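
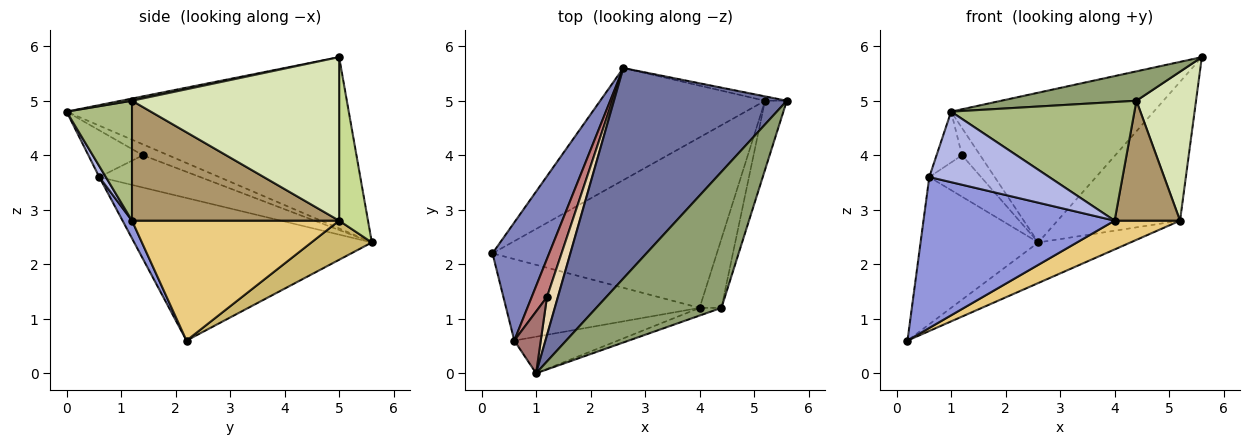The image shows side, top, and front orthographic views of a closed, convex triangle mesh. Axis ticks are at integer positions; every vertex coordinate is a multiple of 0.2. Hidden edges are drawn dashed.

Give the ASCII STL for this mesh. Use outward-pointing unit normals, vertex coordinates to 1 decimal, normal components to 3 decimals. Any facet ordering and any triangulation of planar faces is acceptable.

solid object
 facet normal -0.628 0.451 0.634
  outer loop
   vertex 2.6 5.6 2.4
   vertex 1.0 0.0 4.8
   vertex 5.6 5.0 5.8
  endloop
 endfacet
 facet normal -0.844 0.418 0.336
  outer loop
   vertex 0.6 0.6 3.6
   vertex 2.6 5.6 2.4
   vertex 0.2 2.2 0.6
  endloop
 endfacet
 facet normal 0.043 -0.879 -0.475
  outer loop
   vertex 0.6 0.6 3.6
   vertex 0.2 2.2 0.6
   vertex 4.0 1.2 2.8
  endloop
 endfacet
 facet normal 0.048 -0.887 -0.460
  outer loop
   vertex 0.6 0.6 3.6
   vertex 4.0 1.2 2.8
   vertex 1.0 0.0 4.8
  endloop
 endfacet
 facet normal 0.017 -0.211 0.977
  outer loop
   vertex 4.4 1.2 5.0
   vertex 5.6 5.0 5.8
   vertex 1.0 0.0 4.8
  endloop
 endfacet
 facet normal 0.335 -0.940 -0.061
  outer loop
   vertex 4.4 1.2 5.0
   vertex 1.0 0.0 4.8
   vertex 4.0 1.2 2.8
  endloop
 endfacet
 facet normal 0.229 0.973 -0.031
  outer loop
   vertex 5.2 5.0 2.8
   vertex 2.6 5.6 2.4
   vertex 5.6 5.0 5.8
  endloop
 endfacet
 facet normal 0.953 -0.274 -0.127
  outer loop
   vertex 5.2 5.0 2.8
   vertex 5.6 5.0 5.8
   vertex 4.4 1.2 5.0
  endloop
 endfacet
 facet normal 0.940 -0.297 -0.171
  outer loop
   vertex 5.2 5.0 2.8
   vertex 4.4 1.2 5.0
   vertex 4.0 1.2 2.8
  endloop
 endfacet
 facet normal 0.218 0.332 -0.918
  outer loop
   vertex 5.2 5.0 2.8
   vertex 0.2 2.2 0.6
   vertex 2.6 5.6 2.4
  endloop
 endfacet
 facet normal 0.466 -0.147 -0.872
  outer loop
   vertex 5.2 5.0 2.8
   vertex 4.0 1.2 2.8
   vertex 0.2 2.2 0.6
  endloop
 endfacet
 facet normal -0.631 0.451 0.631
  outer loop
   vertex 1.2 1.4 4.0
   vertex 1.0 0.0 4.8
   vertex 2.6 5.6 2.4
  endloop
 endfacet
 facet normal -0.806 0.376 0.457
  outer loop
   vertex 1.2 1.4 4.0
   vertex 0.6 0.6 3.6
   vertex 1.0 0.0 4.8
  endloop
 endfacet
 facet normal -0.820 0.421 0.388
  outer loop
   vertex 1.2 1.4 4.0
   vertex 2.6 5.6 2.4
   vertex 0.6 0.6 3.6
  endloop
 endfacet
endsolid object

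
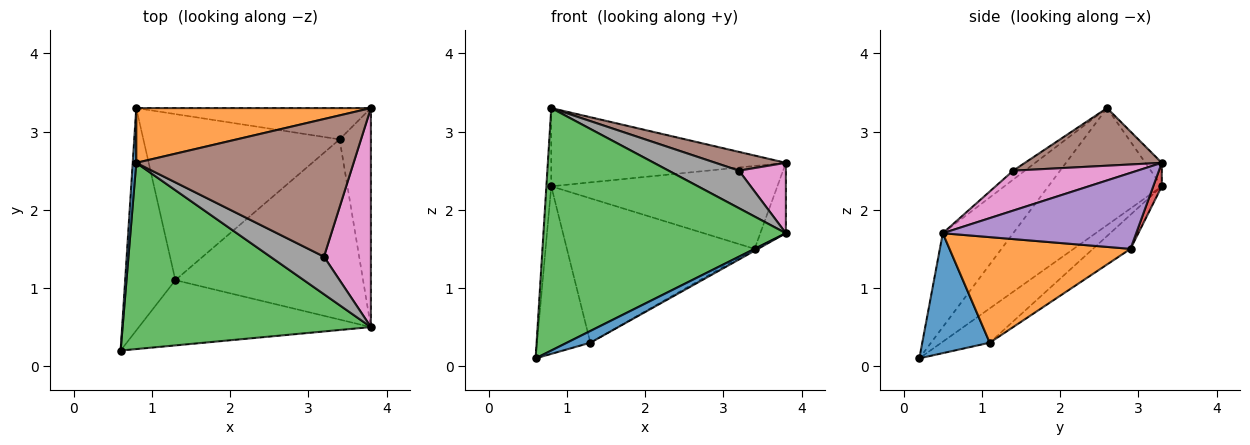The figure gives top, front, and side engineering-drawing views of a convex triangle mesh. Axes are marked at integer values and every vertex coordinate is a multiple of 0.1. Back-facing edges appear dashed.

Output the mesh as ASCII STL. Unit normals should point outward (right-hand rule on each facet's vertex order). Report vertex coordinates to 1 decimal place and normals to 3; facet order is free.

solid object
 facet normal -0.999 0.043 0.030
  outer loop
   vertex 0.8 2.6 3.3
   vertex 0.8 3.3 2.3
   vertex 0.6 0.2 0.1
  endloop
 endfacet
 facet normal -0.057 0.818 0.573
  outer loop
   vertex 0.8 2.6 3.3
   vertex 3.8 3.3 2.6
   vertex 0.8 3.3 2.3
  endloop
 endfacet
 facet normal -0.224 -0.773 0.594
  outer loop
   vertex 3.8 0.5 1.7
   vertex 0.8 2.6 3.3
   vertex 0.6 0.2 0.1
  endloop
 endfacet
 facet normal 0.035 0.935 -0.353
  outer loop
   vertex 3.4 2.9 1.5
   vertex 0.8 3.3 2.3
   vertex 3.8 3.3 2.6
  endloop
 endfacet
 facet normal 0.918 0.121 -0.378
  outer loop
   vertex 3.4 2.9 1.5
   vertex 3.8 3.3 2.6
   vertex 3.8 0.5 1.7
  endloop
 endfacet
 facet normal 0.254 -0.131 0.958
  outer loop
   vertex 3.2 1.4 2.5
   vertex 3.8 3.3 2.6
   vertex 0.8 2.6 3.3
  endloop
 endfacet
 facet normal 0.630 -0.238 0.740
  outer loop
   vertex 3.2 1.4 2.5
   vertex 3.8 0.5 1.7
   vertex 3.8 3.3 2.6
  endloop
 endfacet
 facet normal -0.117 -0.702 0.702
  outer loop
   vertex 3.2 1.4 2.5
   vertex 0.8 2.6 3.3
   vertex 3.8 0.5 1.7
  endloop
 endfacet
 facet normal -0.479 0.528 -0.701
  outer loop
   vertex 1.3 1.1 0.3
   vertex 0.6 0.2 0.1
   vertex 0.8 3.3 2.3
  endloop
 endfacet
 facet normal -0.130 0.651 -0.748
  outer loop
   vertex 1.3 1.1 0.3
   vertex 0.8 3.3 2.3
   vertex 3.4 2.9 1.5
  endloop
 endfacet
 facet normal 0.453 -0.158 -0.877
  outer loop
   vertex 1.3 1.1 0.3
   vertex 3.8 0.5 1.7
   vertex 0.6 0.2 0.1
  endloop
 endfacet
 facet normal 0.490 0.009 -0.872
  outer loop
   vertex 1.3 1.1 0.3
   vertex 3.4 2.9 1.5
   vertex 3.8 0.5 1.7
  endloop
 endfacet
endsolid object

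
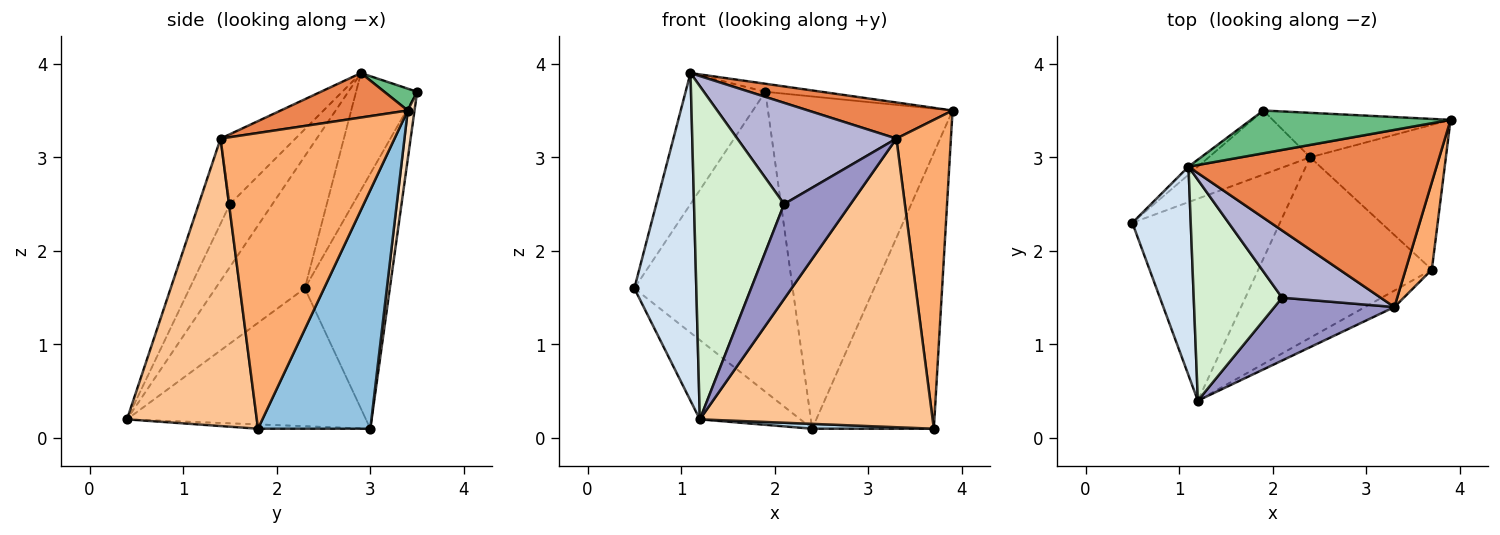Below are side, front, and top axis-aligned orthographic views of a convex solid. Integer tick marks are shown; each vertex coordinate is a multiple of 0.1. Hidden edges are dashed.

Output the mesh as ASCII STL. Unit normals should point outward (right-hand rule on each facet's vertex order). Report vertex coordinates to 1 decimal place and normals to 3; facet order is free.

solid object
 facet normal -0.656 0.276 -0.702
  outer loop
   vertex 2.4 3.0 0.1
   vertex 1.2 0.4 0.2
   vertex 0.5 2.3 1.6
  endloop
 endfacet
 facet normal 0.633 0.686 -0.360
  outer loop
   vertex 3.7 1.8 0.1
   vertex 2.4 3.0 0.1
   vertex 3.9 3.4 3.5
  endloop
 endfacet
 facet normal -0.025 -0.027 -0.999
  outer loop
   vertex 3.7 1.8 0.1
   vertex 1.2 0.4 0.2
   vertex 2.4 3.0 0.1
  endloop
 endfacet
 facet normal -0.772 -0.536 0.341
  outer loop
   vertex 1.1 2.9 3.9
   vertex 0.5 2.3 1.6
   vertex 1.2 0.4 0.2
  endloop
 endfacet
 facet normal 0.173 -0.197 0.965
  outer loop
   vertex 3.3 1.4 3.2
   vertex 3.9 3.4 3.5
   vertex 1.1 2.9 3.9
  endloop
 endfacet
 facet normal 0.951 -0.298 0.084
  outer loop
   vertex 3.3 1.4 3.2
   vertex 3.7 1.8 0.1
   vertex 3.9 3.4 3.5
  endloop
 endfacet
 facet normal 0.486 -0.872 -0.050
  outer loop
   vertex 3.3 1.4 3.2
   vertex 1.2 0.4 0.2
   vertex 3.7 1.8 0.1
  endloop
 endfacet
 facet normal 0.036 0.991 -0.133
  outer loop
   vertex 1.9 3.5 3.7
   vertex 3.9 3.4 3.5
   vertex 2.4 3.0 0.1
  endloop
 endfacet
 facet normal 0.107 0.183 0.977
  outer loop
   vertex 1.9 3.5 3.7
   vertex 1.1 2.9 3.9
   vertex 3.9 3.4 3.5
  endloop
 endfacet
 facet normal -0.465 0.866 -0.185
  outer loop
   vertex 1.9 3.5 3.7
   vertex 2.4 3.0 0.1
   vertex 0.5 2.3 1.6
  endloop
 endfacet
 facet normal -0.607 0.793 -0.049
  outer loop
   vertex 1.9 3.5 3.7
   vertex 0.5 2.3 1.6
   vertex 1.1 2.9 3.9
  endloop
 endfacet
 facet normal -0.366 -0.776 0.514
  outer loop
   vertex 2.1 1.5 2.5
   vertex 1.1 2.9 3.9
   vertex 1.2 0.4 0.2
  endloop
 endfacet
 facet normal -0.365 -0.776 0.514
  outer loop
   vertex 2.1 1.5 2.5
   vertex 1.2 0.4 0.2
   vertex 3.3 1.4 3.2
  endloop
 endfacet
 facet normal -0.365 -0.776 0.515
  outer loop
   vertex 2.1 1.5 2.5
   vertex 3.3 1.4 3.2
   vertex 1.1 2.9 3.9
  endloop
 endfacet
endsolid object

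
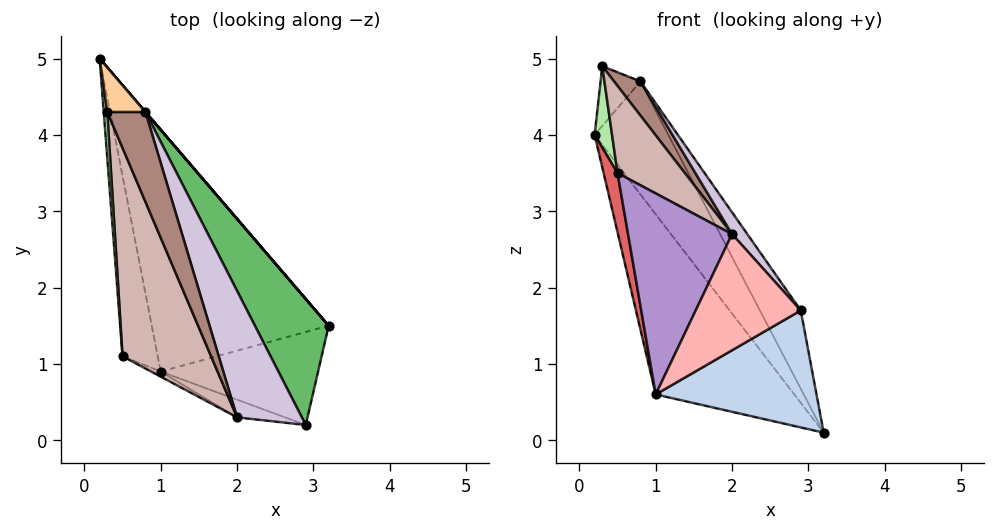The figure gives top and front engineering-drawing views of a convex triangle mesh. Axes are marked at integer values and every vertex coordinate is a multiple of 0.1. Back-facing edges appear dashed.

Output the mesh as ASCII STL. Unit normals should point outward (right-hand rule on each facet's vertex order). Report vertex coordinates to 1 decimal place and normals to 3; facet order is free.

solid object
 facet normal -0.326 0.565 -0.758
  outer loop
   vertex 1.0 0.9 0.6
   vertex 0.2 5.0 4.0
   vertex 3.2 1.5 0.1
  endloop
 endfacet
 facet normal 0.072 -0.781 -0.621
  outer loop
   vertex 1.0 0.9 0.6
   vertex 3.2 1.5 0.1
   vertex 2.9 0.2 1.7
  endloop
 endfacet
 facet normal 0.759 0.651 0.000
  outer loop
   vertex 0.8 4.3 4.7
   vertex 3.2 1.5 0.1
   vertex 0.2 5.0 4.0
  endloop
 endfacet
 facet normal 0.232 0.780 0.581
  outer loop
   vertex 0.8 4.3 4.7
   vertex 0.2 5.0 4.0
   vertex 0.3 4.3 4.9
  endloop
 endfacet
 facet normal 0.913 0.215 0.346
  outer loop
   vertex 0.8 4.3 4.7
   vertex 2.9 0.2 1.7
   vertex 3.2 1.5 0.1
  endloop
 endfacet
 facet normal -0.996 -0.083 0.046
  outer loop
   vertex 0.5 1.1 3.5
   vertex 0.3 4.3 4.9
   vertex 0.2 5.0 4.0
  endloop
 endfacet
 facet normal -0.985 -0.054 -0.166
  outer loop
   vertex 0.5 1.1 3.5
   vertex 0.2 5.0 4.0
   vertex 1.0 0.9 0.6
  endloop
 endfacet
 facet normal -0.267 -0.953 -0.145
  outer loop
   vertex 2.0 0.3 2.7
   vertex 1.0 0.9 0.6
   vertex 2.9 0.2 1.7
  endloop
 endfacet
 facet normal -0.480 -0.877 -0.022
  outer loop
   vertex 2.0 0.3 2.7
   vertex 0.5 1.1 3.5
   vertex 1.0 0.9 0.6
  endloop
 endfacet
 facet normal 0.733 -0.116 0.671
  outer loop
   vertex 2.0 0.3 2.7
   vertex 2.9 0.2 1.7
   vertex 0.8 4.3 4.7
  endloop
 endfacet
 facet normal 0.350 -0.333 0.876
  outer loop
   vertex 2.0 0.3 2.7
   vertex 0.8 4.3 4.7
   vertex 0.3 4.3 4.9
  endloop
 endfacet
 facet normal 0.275 -0.371 0.887
  outer loop
   vertex 2.0 0.3 2.7
   vertex 0.3 4.3 4.9
   vertex 0.5 1.1 3.5
  endloop
 endfacet
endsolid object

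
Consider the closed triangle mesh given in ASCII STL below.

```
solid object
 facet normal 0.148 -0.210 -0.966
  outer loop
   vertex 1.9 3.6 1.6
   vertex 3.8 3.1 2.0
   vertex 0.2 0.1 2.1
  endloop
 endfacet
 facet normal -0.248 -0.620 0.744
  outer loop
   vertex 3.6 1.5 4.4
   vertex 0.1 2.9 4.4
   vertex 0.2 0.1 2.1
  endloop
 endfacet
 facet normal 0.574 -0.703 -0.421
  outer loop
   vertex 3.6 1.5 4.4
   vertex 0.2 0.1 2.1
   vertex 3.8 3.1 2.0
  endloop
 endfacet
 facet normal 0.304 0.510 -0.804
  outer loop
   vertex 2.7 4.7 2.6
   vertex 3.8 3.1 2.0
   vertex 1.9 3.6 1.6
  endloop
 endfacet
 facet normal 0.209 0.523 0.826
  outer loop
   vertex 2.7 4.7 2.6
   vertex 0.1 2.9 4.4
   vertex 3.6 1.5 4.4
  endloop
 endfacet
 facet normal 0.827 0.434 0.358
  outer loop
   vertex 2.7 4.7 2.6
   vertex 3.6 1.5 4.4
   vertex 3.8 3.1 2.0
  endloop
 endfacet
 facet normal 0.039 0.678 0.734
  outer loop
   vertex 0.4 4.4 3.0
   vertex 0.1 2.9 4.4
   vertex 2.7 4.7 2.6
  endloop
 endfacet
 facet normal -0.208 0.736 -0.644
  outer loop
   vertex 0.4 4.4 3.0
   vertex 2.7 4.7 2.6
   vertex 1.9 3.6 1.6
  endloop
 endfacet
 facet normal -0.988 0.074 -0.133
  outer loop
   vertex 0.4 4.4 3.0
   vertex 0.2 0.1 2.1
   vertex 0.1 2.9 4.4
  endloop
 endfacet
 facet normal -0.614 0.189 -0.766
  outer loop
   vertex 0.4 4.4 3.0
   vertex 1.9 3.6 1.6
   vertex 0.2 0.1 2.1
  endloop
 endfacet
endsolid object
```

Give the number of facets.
10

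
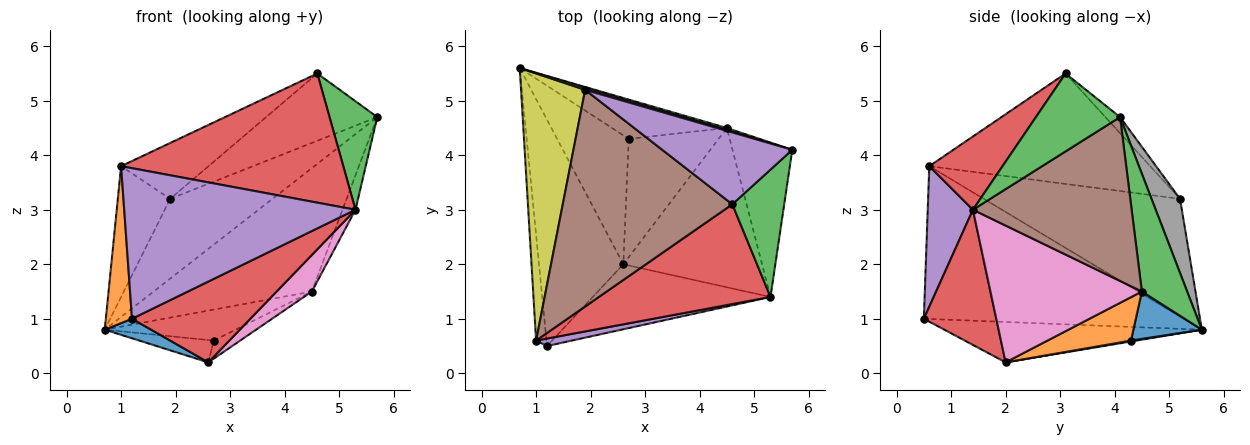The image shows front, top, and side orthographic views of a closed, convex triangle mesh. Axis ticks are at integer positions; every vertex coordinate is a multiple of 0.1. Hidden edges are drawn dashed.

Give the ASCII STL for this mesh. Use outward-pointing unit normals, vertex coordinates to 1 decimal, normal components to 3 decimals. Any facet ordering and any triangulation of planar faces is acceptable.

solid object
 facet normal -0.431 -0.077 -0.899
  outer loop
   vertex 2.6 2.0 0.2
   vertex 1.2 0.5 1.0
   vertex 0.7 5.6 0.8
  endloop
 endfacet
 facet normal -0.993 -0.100 -0.067
  outer loop
   vertex 1.0 0.6 3.8
   vertex 0.7 5.6 0.8
   vertex 1.2 0.5 1.0
  endloop
 endfacet
 facet normal 0.275 0.961 0.017
  outer loop
   vertex 4.5 4.5 1.5
   vertex 0.7 5.6 0.8
   vertex 5.7 4.1 4.7
  endloop
 endfacet
 facet normal 0.430 -0.703 -0.566
  outer loop
   vertex 5.3 1.4 3.0
   vertex 1.2 0.5 1.0
   vertex 2.6 2.0 0.2
  endloop
 endfacet
 facet normal 0.191 -0.980 0.049
  outer loop
   vertex 5.3 1.4 3.0
   vertex 1.0 0.6 3.8
   vertex 1.2 0.5 1.0
  endloop
 endfacet
 facet normal 0.937 0.076 -0.342
  outer loop
   vertex 5.3 1.4 3.0
   vertex 4.5 4.5 1.5
   vertex 5.7 4.1 4.7
  endloop
 endfacet
 facet normal 0.693 -0.161 -0.703
  outer loop
   vertex 5.3 1.4 3.0
   vertex 2.6 2.0 0.2
   vertex 4.5 4.5 1.5
  endloop
 endfacet
 facet normal 0.268 0.963 0.026
  outer loop
   vertex 1.9 5.2 3.2
   vertex 5.7 4.1 4.7
   vertex 0.7 5.6 0.8
  endloop
 endfacet
 facet normal -0.855 0.228 0.466
  outer loop
   vertex 1.9 5.2 3.2
   vertex 0.7 5.6 0.8
   vertex 1.0 0.6 3.8
  endloop
 endfacet
 facet normal 0.012 0.171 -0.985
  outer loop
   vertex 2.7 4.3 0.6
   vertex 2.6 2.0 0.2
   vertex 0.7 5.6 0.8
  endloop
 endfacet
 facet normal 0.308 0.589 -0.747
  outer loop
   vertex 2.7 4.3 0.6
   vertex 0.7 5.6 0.8
   vertex 4.5 4.5 1.5
  endloop
 endfacet
 facet normal 0.431 0.136 -0.892
  outer loop
   vertex 2.7 4.3 0.6
   vertex 4.5 4.5 1.5
   vertex 2.6 2.0 0.2
  endloop
 endfacet
 facet normal 0.753 -0.427 0.501
  outer loop
   vertex 4.6 3.1 5.5
   vertex 5.3 1.4 3.0
   vertex 5.7 4.1 4.7
  endloop
 endfacet
 facet normal 0.253 -0.766 0.591
  outer loop
   vertex 4.6 3.1 5.5
   vertex 1.0 0.6 3.8
   vertex 5.3 1.4 3.0
  endloop
 endfacet
 facet normal -0.090 0.681 0.727
  outer loop
   vertex 4.6 3.1 5.5
   vertex 5.7 4.1 4.7
   vertex 1.9 5.2 3.2
  endloop
 endfacet
 facet normal -0.533 0.211 0.819
  outer loop
   vertex 4.6 3.1 5.5
   vertex 1.9 5.2 3.2
   vertex 1.0 0.6 3.8
  endloop
 endfacet
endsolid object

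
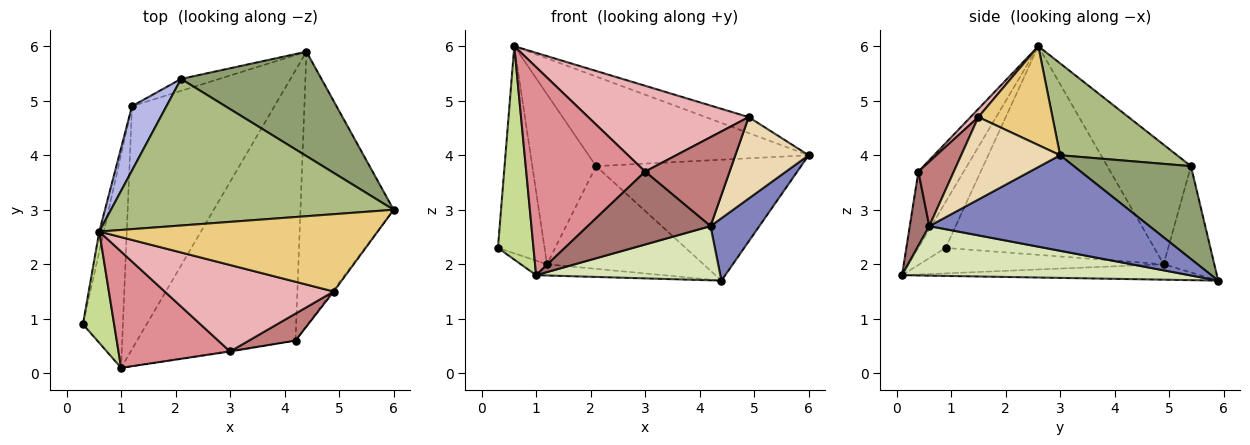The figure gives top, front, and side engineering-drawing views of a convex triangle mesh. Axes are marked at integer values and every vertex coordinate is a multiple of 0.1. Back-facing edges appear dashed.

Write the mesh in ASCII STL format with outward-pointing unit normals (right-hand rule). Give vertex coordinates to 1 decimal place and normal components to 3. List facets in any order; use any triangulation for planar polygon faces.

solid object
 facet normal -0.976 0.218 -0.021
  outer loop
   vertex 1.2 4.9 2.0
   vertex 0.3 0.9 2.3
   vertex 0.6 2.6 6.0
  endloop
 endfacet
 facet normal 0.707 -0.157 -0.690
  outer loop
   vertex 4.2 0.6 2.7
   vertex 4.4 5.9 1.7
   vertex 6.0 3.0 4.0
  endloop
 endfacet
 facet normal -0.306 0.946 -0.110
  outer loop
   vertex 2.1 5.4 3.8
   vertex 4.4 5.9 1.7
   vertex 1.2 4.9 2.0
  endloop
 endfacet
 facet normal -0.775 0.591 0.223
  outer loop
   vertex 2.1 5.4 3.8
   vertex 1.2 4.9 2.0
   vertex 0.6 2.6 6.0
  endloop
 endfacet
 facet normal 0.397 0.695 0.600
  outer loop
   vertex 2.1 5.4 3.8
   vertex 6.0 3.0 4.0
   vertex 4.4 5.9 1.7
  endloop
 endfacet
 facet normal 0.267 0.503 0.822
  outer loop
   vertex 2.1 5.4 3.8
   vertex 0.6 2.6 6.0
   vertex 6.0 3.0 4.0
  endloop
 endfacet
 facet normal -0.564 -0.732 0.382
  outer loop
   vertex 1.0 0.1 1.8
   vertex 0.6 2.6 6.0
   vertex 0.3 0.9 2.3
  endloop
 endfacet
 facet normal 0.293 -0.188 -0.937
  outer loop
   vertex 1.0 0.1 1.8
   vertex 4.4 5.9 1.7
   vertex 4.2 0.6 2.7
  endloop
 endfacet
 facet normal -0.536 0.057 -0.842
  outer loop
   vertex 1.0 0.1 1.8
   vertex 0.3 0.9 2.3
   vertex 1.2 4.9 2.0
  endloop
 endfacet
 facet normal -0.107 0.046 -0.993
  outer loop
   vertex 1.0 0.1 1.8
   vertex 1.2 4.9 2.0
   vertex 4.4 5.9 1.7
  endloop
 endfacet
 facet normal 0.328 0.191 0.925
  outer loop
   vertex 4.9 1.5 4.7
   vertex 6.0 3.0 4.0
   vertex 0.6 2.6 6.0
  endloop
 endfacet
 facet normal 0.803 -0.595 -0.013
  outer loop
   vertex 4.9 1.5 4.7
   vertex 4.2 0.6 2.7
   vertex 6.0 3.0 4.0
  endloop
 endfacet
 facet normal 0.157 -0.988 -0.009
  outer loop
   vertex 3.0 0.4 3.7
   vertex 1.0 0.1 1.8
   vertex 4.2 0.6 2.7
  endloop
 endfacet
 facet normal 0.372 -0.888 0.269
  outer loop
   vertex 3.0 0.4 3.7
   vertex 4.2 0.6 2.7
   vertex 4.9 1.5 4.7
  endloop
 endfacet
 facet normal -0.316 -0.828 0.463
  outer loop
   vertex 3.0 0.4 3.7
   vertex 0.6 2.6 6.0
   vertex 1.0 0.1 1.8
  endloop
 endfacet
 facet normal 0.034 -0.704 0.709
  outer loop
   vertex 3.0 0.4 3.7
   vertex 4.9 1.5 4.7
   vertex 0.6 2.6 6.0
  endloop
 endfacet
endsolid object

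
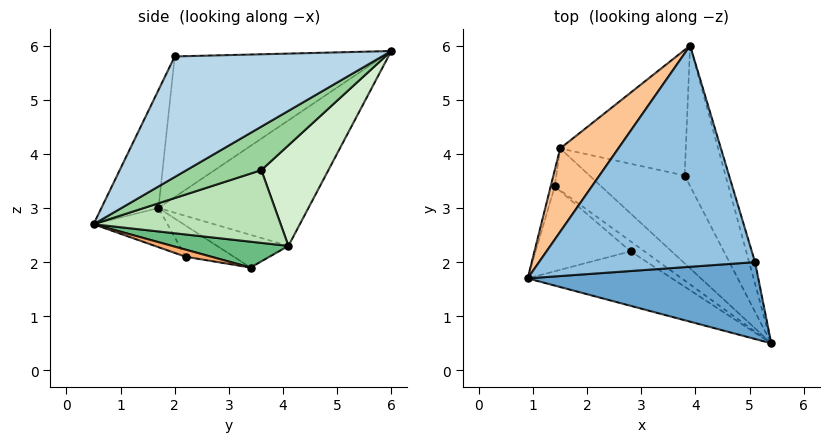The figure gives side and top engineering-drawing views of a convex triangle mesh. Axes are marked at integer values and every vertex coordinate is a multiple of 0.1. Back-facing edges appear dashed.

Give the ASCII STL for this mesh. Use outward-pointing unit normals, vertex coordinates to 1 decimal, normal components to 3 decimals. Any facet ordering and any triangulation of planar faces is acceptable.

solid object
 facet normal -0.210 -0.888 0.409
  outer loop
   vertex 5.1 2.0 5.8
   vertex 0.9 1.7 3.0
   vertex 5.4 0.5 2.7
  endloop
 endfacet
 facet normal -0.536 -0.182 0.824
  outer loop
   vertex 5.1 2.0 5.8
   vertex 3.9 6.0 5.9
   vertex 0.9 1.7 3.0
  endloop
 endfacet
 facet normal 0.956 0.288 -0.047
  outer loop
   vertex 5.1 2.0 5.8
   vertex 5.4 0.5 2.7
   vertex 3.9 6.0 5.9
  endloop
 endfacet
 facet normal -0.210 -0.596 -0.775
  outer loop
   vertex 2.8 2.2 2.1
   vertex 5.4 0.5 2.7
   vertex 0.9 1.7 3.0
  endloop
 endfacet
 facet normal -0.277 -0.463 -0.842
  outer loop
   vertex 2.8 2.2 2.1
   vertex 0.9 1.7 3.0
   vertex 1.4 3.4 1.9
  endloop
 endfacet
 facet normal 0.426 0.359 -0.830
  outer loop
   vertex 2.8 2.2 2.1
   vertex 1.4 3.4 1.9
   vertex 5.4 0.5 2.7
  endloop
 endfacet
 facet normal -0.857 0.330 0.397
  outer loop
   vertex 1.5 4.1 2.3
   vertex 0.9 1.7 3.0
   vertex 3.9 6.0 5.9
  endloop
 endfacet
 facet normal -0.971 0.208 -0.121
  outer loop
   vertex 1.5 4.1 2.3
   vertex 1.4 3.4 1.9
   vertex 0.9 1.7 3.0
  endloop
 endfacet
 facet normal 0.447 0.395 -0.803
  outer loop
   vertex 1.5 4.1 2.3
   vertex 5.4 0.5 2.7
   vertex 1.4 3.4 1.9
  endloop
 endfacet
 facet normal 0.626 0.513 -0.588
  outer loop
   vertex 3.8 3.6 3.7
   vertex 3.9 6.0 5.9
   vertex 5.4 0.5 2.7
  endloop
 endfacet
 facet normal 0.528 0.495 -0.690
  outer loop
   vertex 3.8 3.6 3.7
   vertex 5.4 0.5 2.7
   vertex 1.5 4.1 2.3
  endloop
 endfacet
 facet normal 0.515 0.568 -0.643
  outer loop
   vertex 3.8 3.6 3.7
   vertex 1.5 4.1 2.3
   vertex 3.9 6.0 5.9
  endloop
 endfacet
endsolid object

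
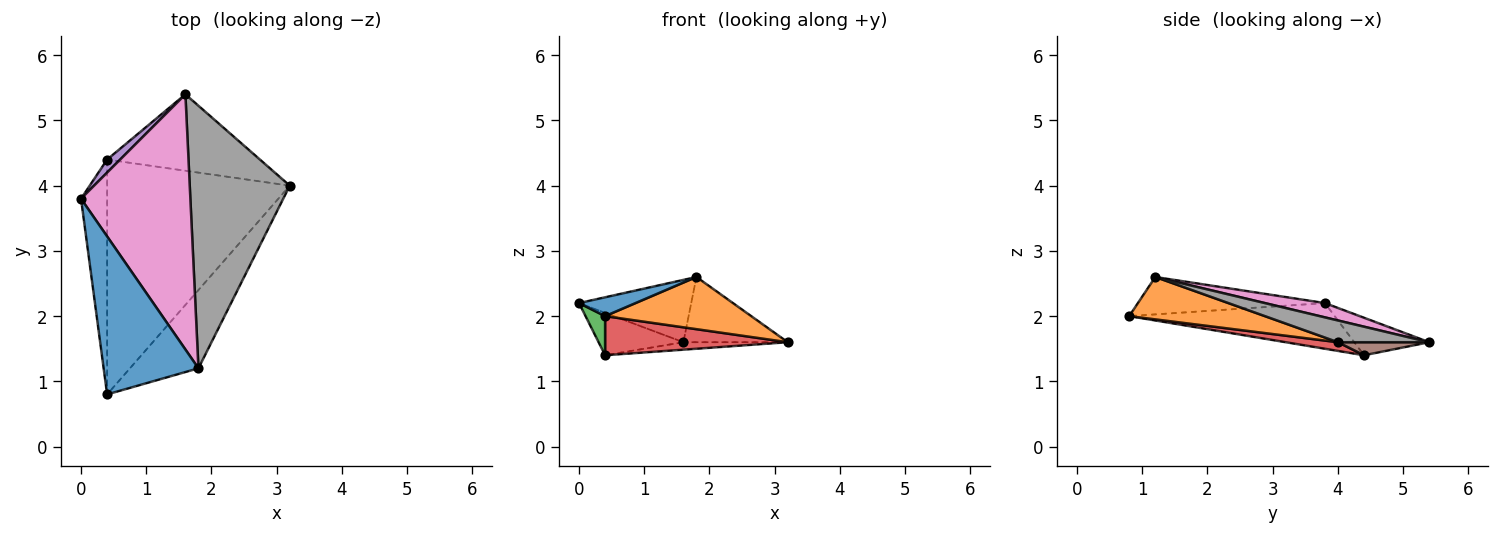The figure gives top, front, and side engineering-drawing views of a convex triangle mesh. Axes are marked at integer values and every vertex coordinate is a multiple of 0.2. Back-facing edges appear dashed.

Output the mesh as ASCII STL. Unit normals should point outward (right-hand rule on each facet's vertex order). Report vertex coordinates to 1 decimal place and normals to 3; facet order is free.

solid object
 facet normal -0.365 -0.110 0.925
  outer loop
   vertex 1.8 1.2 2.6
   vertex 0.0 3.8 2.2
   vertex 0.4 0.8 2.0
  endloop
 endfacet
 facet normal 0.458 -0.493 -0.740
  outer loop
   vertex 1.8 1.2 2.6
   vertex 0.4 0.8 2.0
   vertex 3.2 4.0 1.6
  endloop
 endfacet
 facet normal -0.865 -0.082 -0.494
  outer loop
   vertex 0.4 4.4 1.4
   vertex 0.4 0.8 2.0
   vertex 0.0 3.8 2.2
  endloop
 endfacet
 facet normal 0.047 -0.164 -0.985
  outer loop
   vertex 0.4 4.4 1.4
   vertex 3.2 4.0 1.6
   vertex 0.4 0.8 2.0
  endloop
 endfacet
 facet normal -0.646 0.730 0.225
  outer loop
   vertex 1.6 5.4 1.6
   vertex 0.4 4.4 1.4
   vertex 0.0 3.8 2.2
  endloop
 endfacet
 facet normal 0.085 0.097 -0.992
  outer loop
   vertex 1.6 5.4 1.6
   vertex 3.2 4.0 1.6
   vertex 0.4 4.4 1.4
  endloop
 endfacet
 facet normal 0.126 0.235 0.964
  outer loop
   vertex 1.6 5.4 1.6
   vertex 0.0 3.8 2.2
   vertex 1.8 1.2 2.6
  endloop
 endfacet
 facet normal 0.206 0.236 0.950
  outer loop
   vertex 1.6 5.4 1.6
   vertex 1.8 1.2 2.6
   vertex 3.2 4.0 1.6
  endloop
 endfacet
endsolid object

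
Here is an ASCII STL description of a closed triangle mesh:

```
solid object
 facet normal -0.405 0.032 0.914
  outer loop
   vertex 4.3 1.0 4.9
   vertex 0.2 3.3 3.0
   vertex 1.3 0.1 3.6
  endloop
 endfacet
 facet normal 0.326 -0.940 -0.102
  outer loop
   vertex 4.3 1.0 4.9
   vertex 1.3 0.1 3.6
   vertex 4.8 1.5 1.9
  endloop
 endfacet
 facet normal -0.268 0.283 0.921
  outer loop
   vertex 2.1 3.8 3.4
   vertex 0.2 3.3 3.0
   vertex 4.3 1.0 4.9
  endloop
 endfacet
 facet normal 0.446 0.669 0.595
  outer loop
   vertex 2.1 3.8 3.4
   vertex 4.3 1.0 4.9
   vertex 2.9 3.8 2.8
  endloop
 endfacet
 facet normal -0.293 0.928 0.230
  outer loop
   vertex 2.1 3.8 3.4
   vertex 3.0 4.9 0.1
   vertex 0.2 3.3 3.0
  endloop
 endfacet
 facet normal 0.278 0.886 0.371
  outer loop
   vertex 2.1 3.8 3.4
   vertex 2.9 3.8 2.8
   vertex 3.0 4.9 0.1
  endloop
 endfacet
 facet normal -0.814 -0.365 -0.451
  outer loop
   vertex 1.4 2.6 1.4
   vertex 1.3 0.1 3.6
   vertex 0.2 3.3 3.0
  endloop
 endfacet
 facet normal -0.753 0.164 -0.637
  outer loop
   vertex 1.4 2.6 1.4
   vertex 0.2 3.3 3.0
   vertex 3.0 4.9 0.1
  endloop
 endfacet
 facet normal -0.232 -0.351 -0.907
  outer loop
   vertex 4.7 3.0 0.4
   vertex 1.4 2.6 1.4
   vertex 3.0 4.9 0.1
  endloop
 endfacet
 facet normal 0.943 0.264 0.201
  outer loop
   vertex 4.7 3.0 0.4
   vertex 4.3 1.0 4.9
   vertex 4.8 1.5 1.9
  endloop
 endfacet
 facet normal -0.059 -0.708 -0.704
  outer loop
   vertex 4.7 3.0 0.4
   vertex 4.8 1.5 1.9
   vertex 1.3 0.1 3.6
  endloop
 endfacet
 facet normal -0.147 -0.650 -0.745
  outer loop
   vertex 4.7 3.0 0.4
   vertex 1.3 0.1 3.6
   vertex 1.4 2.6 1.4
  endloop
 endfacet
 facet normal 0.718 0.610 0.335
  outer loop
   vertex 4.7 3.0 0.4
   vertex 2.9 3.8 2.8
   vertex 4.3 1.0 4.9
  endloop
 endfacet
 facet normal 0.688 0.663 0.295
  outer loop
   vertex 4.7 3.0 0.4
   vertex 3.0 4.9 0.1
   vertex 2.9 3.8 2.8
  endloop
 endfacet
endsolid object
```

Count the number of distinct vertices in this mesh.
9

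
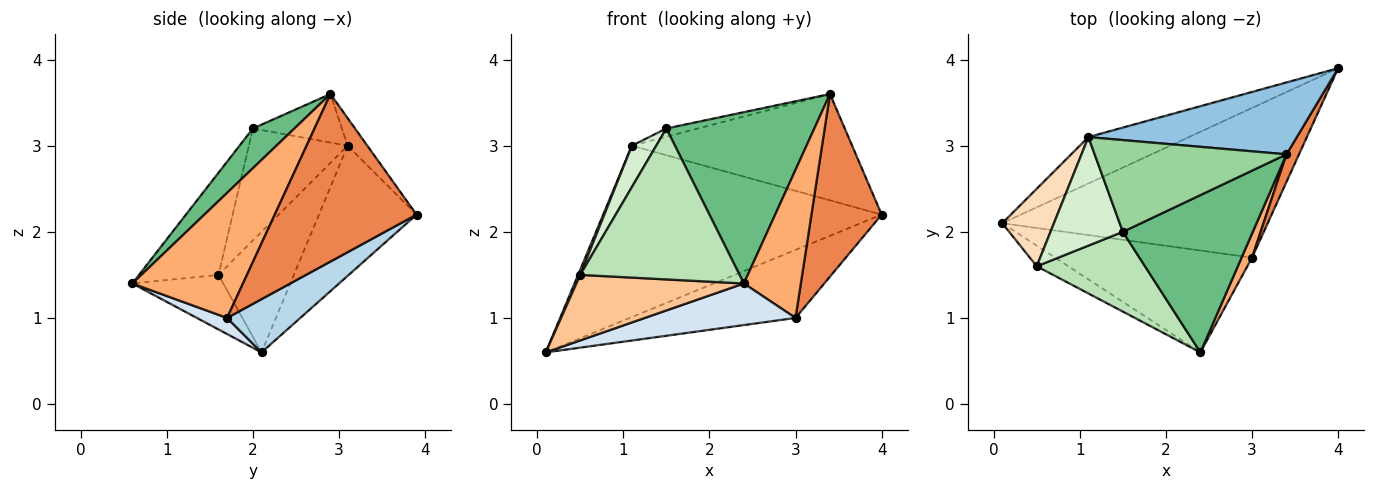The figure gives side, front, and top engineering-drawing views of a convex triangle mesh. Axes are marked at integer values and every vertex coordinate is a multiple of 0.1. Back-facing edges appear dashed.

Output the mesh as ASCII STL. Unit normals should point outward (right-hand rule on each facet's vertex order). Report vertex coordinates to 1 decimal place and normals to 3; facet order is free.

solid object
 facet normal -0.320 0.914 -0.247
  outer loop
   vertex 1.1 3.1 3.0
   vertex 4.0 3.9 2.2
   vertex 0.1 2.1 0.6
  endloop
 endfacet
 facet normal -0.074 0.826 0.558
  outer loop
   vertex 1.1 3.1 3.0
   vertex 3.4 2.9 3.6
   vertex 4.0 3.9 2.2
  endloop
 endfacet
 facet normal 0.180 0.407 -0.896
  outer loop
   vertex 3.0 1.7 1.0
   vertex 0.1 2.1 0.6
   vertex 4.0 3.9 2.2
  endloop
 endfacet
 facet normal 0.075 -0.377 -0.923
  outer loop
   vertex 3.0 1.7 1.0
   vertex 2.4 0.6 1.4
   vertex 0.1 2.1 0.6
  endloop
 endfacet
 facet normal 0.894 -0.443 0.067
  outer loop
   vertex 3.0 1.7 1.0
   vertex 4.0 3.9 2.2
   vertex 3.4 2.9 3.6
  endloop
 endfacet
 facet normal 0.887 -0.457 0.074
  outer loop
   vertex 3.0 1.7 1.0
   vertex 3.4 2.9 3.6
   vertex 2.4 0.6 1.4
  endloop
 endfacet
 facet normal -0.460 -0.847 -0.266
  outer loop
   vertex 0.5 1.6 1.5
   vertex 0.1 2.1 0.6
   vertex 2.4 0.6 1.4
  endloop
 endfacet
 facet normal -0.919 -0.026 0.394
  outer loop
   vertex 0.5 1.6 1.5
   vertex 1.1 3.1 3.0
   vertex 0.1 2.1 0.6
  endloop
 endfacet
 facet normal 0.202 -0.721 0.662
  outer loop
   vertex 1.5 2.0 3.2
   vertex 2.4 0.6 1.4
   vertex 3.4 2.9 3.6
  endloop
 endfacet
 facet normal -0.244 0.087 0.966
  outer loop
   vertex 1.5 2.0 3.2
   vertex 3.4 2.9 3.6
   vertex 1.1 3.1 3.0
  endloop
 endfacet
 facet normal -0.403 -0.809 0.428
  outer loop
   vertex 1.5 2.0 3.2
   vertex 0.5 1.6 1.5
   vertex 2.4 0.6 1.4
  endloop
 endfacet
 facet normal -0.823 -0.202 0.531
  outer loop
   vertex 1.5 2.0 3.2
   vertex 1.1 3.1 3.0
   vertex 0.5 1.6 1.5
  endloop
 endfacet
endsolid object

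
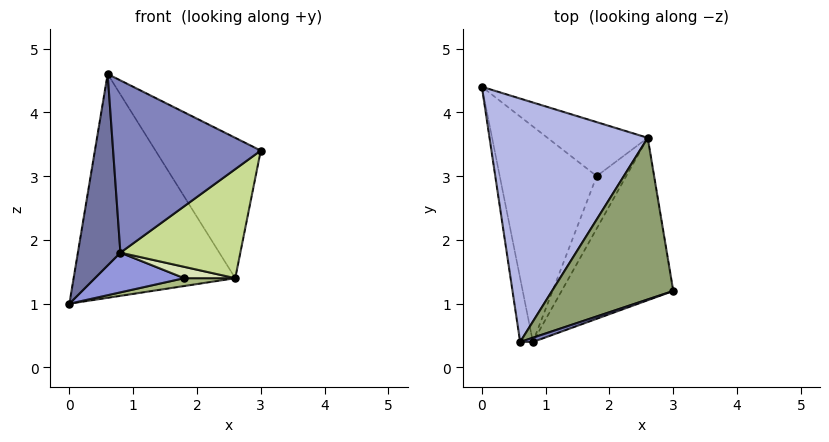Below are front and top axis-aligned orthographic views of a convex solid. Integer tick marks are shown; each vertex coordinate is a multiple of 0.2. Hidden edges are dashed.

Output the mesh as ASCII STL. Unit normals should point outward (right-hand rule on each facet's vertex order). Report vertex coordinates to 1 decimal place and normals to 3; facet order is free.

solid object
 facet normal -0.975 -0.209 -0.070
  outer loop
   vertex 0.8 0.4 1.8
   vertex 0.6 0.4 4.6
   vertex 0.0 4.4 1.0
  endloop
 endfacet
 facet normal 0.327 -0.945 0.023
  outer loop
   vertex 0.8 0.4 1.8
   vertex 3.0 1.2 3.4
   vertex 0.6 0.4 4.6
  endloop
 endfacet
 facet normal 0.077 -0.181 -0.981
  outer loop
   vertex 1.8 3.0 1.4
   vertex 0.8 0.4 1.8
   vertex 0.0 4.4 1.0
  endloop
 endfacet
 facet normal 0.095 0.674 0.733
  outer loop
   vertex 2.6 3.6 1.4
   vertex 0.0 4.4 1.0
   vertex 0.6 0.4 4.6
  endloop
 endfacet
 facet normal 0.157 0.648 0.746
  outer loop
   vertex 2.6 3.6 1.4
   vertex 0.6 0.4 4.6
   vertex 3.0 1.2 3.4
  endloop
 endfacet
 facet normal 0.107 -0.143 -0.984
  outer loop
   vertex 2.6 3.6 1.4
   vertex 1.8 3.0 1.4
   vertex 0.0 4.4 1.0
  endloop
 endfacet
 facet normal 0.628 -0.434 -0.646
  outer loop
   vertex 2.6 3.6 1.4
   vertex 3.0 1.2 3.4
   vertex 0.8 0.4 1.8
  endloop
 endfacet
 facet normal 0.157 -0.209 -0.965
  outer loop
   vertex 2.6 3.6 1.4
   vertex 0.8 0.4 1.8
   vertex 1.8 3.0 1.4
  endloop
 endfacet
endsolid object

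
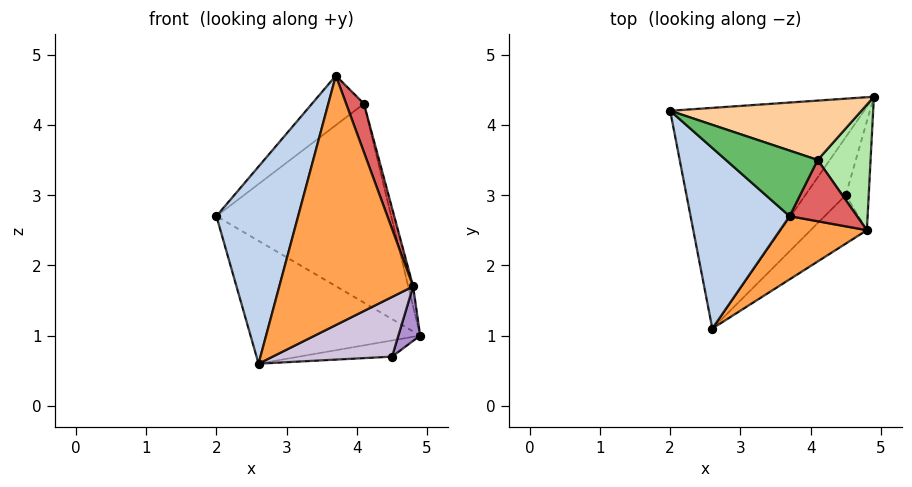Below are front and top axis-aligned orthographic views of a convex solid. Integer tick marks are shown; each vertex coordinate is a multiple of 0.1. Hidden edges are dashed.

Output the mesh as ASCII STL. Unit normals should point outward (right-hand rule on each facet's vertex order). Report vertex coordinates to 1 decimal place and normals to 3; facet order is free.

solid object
 facet normal -0.479 0.427 -0.767
  outer loop
   vertex 2.6 1.1 0.6
   vertex 2.0 4.2 2.7
   vertex 4.9 4.4 1.0
  endloop
 endfacet
 facet normal -0.822 -0.420 0.384
  outer loop
   vertex 3.7 2.7 4.7
   vertex 2.0 4.2 2.7
   vertex 2.6 1.1 0.6
  endloop
 endfacet
 facet normal 0.443 -0.869 0.220
  outer loop
   vertex 4.8 2.5 1.7
   vertex 3.7 2.7 4.7
   vertex 2.6 1.1 0.6
  endloop
 endfacet
 facet normal 0.101 0.953 0.284
  outer loop
   vertex 4.1 3.5 4.3
   vertex 4.9 4.4 1.0
   vertex 2.0 4.2 2.7
  endloop
 endfacet
 facet normal -0.377 0.558 0.739
  outer loop
   vertex 4.1 3.5 4.3
   vertex 2.0 4.2 2.7
   vertex 3.7 2.7 4.7
  endloop
 endfacet
 facet normal 0.969 0.039 0.246
  outer loop
   vertex 4.1 3.5 4.3
   vertex 4.8 2.5 1.7
   vertex 4.9 4.4 1.0
  endloop
 endfacet
 facet normal 0.897 -0.275 0.347
  outer loop
   vertex 4.1 3.5 4.3
   vertex 3.7 2.7 4.7
   vertex 4.8 2.5 1.7
  endloop
 endfacet
 facet normal -0.213 0.263 -0.941
  outer loop
   vertex 4.5 3.0 0.7
   vertex 2.6 1.1 0.6
   vertex 4.9 4.4 1.0
  endloop
 endfacet
 facet normal 0.913 -0.183 -0.365
  outer loop
   vertex 4.5 3.0 0.7
   vertex 4.9 4.4 1.0
   vertex 4.8 2.5 1.7
  endloop
 endfacet
 facet normal 0.629 -0.603 -0.490
  outer loop
   vertex 4.5 3.0 0.7
   vertex 4.8 2.5 1.7
   vertex 2.6 1.1 0.6
  endloop
 endfacet
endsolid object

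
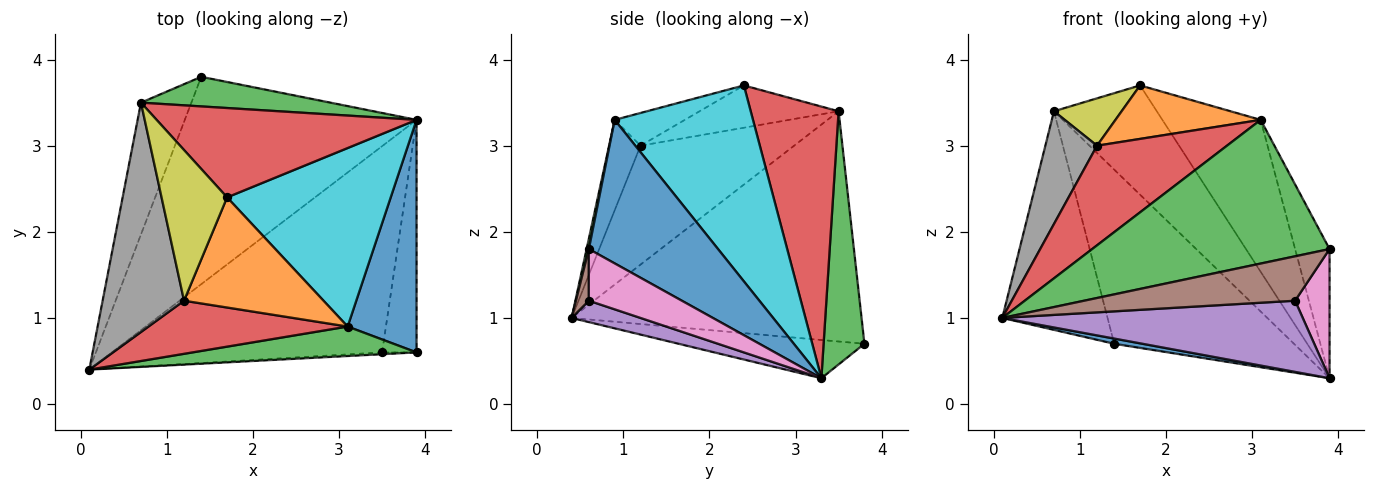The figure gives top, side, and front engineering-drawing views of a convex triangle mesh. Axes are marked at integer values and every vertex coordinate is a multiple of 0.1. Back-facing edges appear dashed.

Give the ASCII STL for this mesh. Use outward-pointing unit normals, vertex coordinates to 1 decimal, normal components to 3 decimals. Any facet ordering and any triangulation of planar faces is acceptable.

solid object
 facet normal -0.163 -0.025 -0.986
  outer loop
   vertex 1.4 3.8 0.7
   vertex 3.9 3.3 0.3
   vertex 0.1 0.4 1.0
  endloop
 endfacet
 facet normal -0.921 0.334 -0.202
  outer loop
   vertex 0.7 3.5 3.4
   vertex 1.4 3.8 0.7
   vertex 0.1 0.4 1.0
  endloop
 endfacet
 facet normal 0.219 0.962 0.164
  outer loop
   vertex 0.7 3.5 3.4
   vertex 3.9 3.3 0.3
   vertex 1.4 3.8 0.7
  endloop
 endfacet
 facet normal 0.552 0.646 0.528
  outer loop
   vertex 0.7 3.5 3.4
   vertex 1.7 2.4 3.7
   vertex 3.9 3.3 0.3
  endloop
 endfacet
 facet normal 0.075 -0.325 -0.943
  outer loop
   vertex 3.5 0.6 1.2
   vertex 0.1 0.4 1.0
   vertex 3.9 3.3 0.3
  endloop
 endfacet
 facet normal 0.061 -0.997 -0.041
  outer loop
   vertex 3.5 0.6 1.2
   vertex 3.9 0.6 1.8
   vertex 0.1 0.4 1.0
  endloop
 endfacet
 facet normal 0.795 -0.295 -0.530
  outer loop
   vertex 3.5 0.6 1.2
   vertex 3.9 3.3 0.3
   vertex 3.9 0.6 1.8
  endloop
 endfacet
 facet normal -0.795 -0.268 0.544
  outer loop
   vertex 1.2 1.2 3.0
   vertex 0.7 3.5 3.4
   vertex 0.1 0.4 1.0
  endloop
 endfacet
 facet normal -0.524 -0.255 0.812
  outer loop
   vertex 1.2 1.2 3.0
   vertex 1.7 2.4 3.7
   vertex 0.7 3.5 3.4
  endloop
 endfacet
 facet normal 0.674 0.479 0.563
  outer loop
   vertex 3.1 0.9 3.3
   vertex 3.9 3.3 0.3
   vertex 1.7 2.4 3.7
  endloop
 endfacet
 facet normal 0.877 0.234 0.421
  outer loop
   vertex 3.1 0.9 3.3
   vertex 3.9 0.6 1.8
   vertex 3.9 3.3 0.3
  endloop
 endfacet
 facet normal -0.206 -0.427 0.880
  outer loop
   vertex 3.1 0.9 3.3
   vertex 1.7 2.4 3.7
   vertex 1.2 1.2 3.0
  endloop
 endfacet
 facet normal 0.009 -0.980 0.201
  outer loop
   vertex 3.1 0.9 3.3
   vertex 0.1 0.4 1.0
   vertex 3.9 0.6 1.8
  endloop
 endfacet
 facet normal -0.209 -0.863 0.460
  outer loop
   vertex 3.1 0.9 3.3
   vertex 1.2 1.2 3.0
   vertex 0.1 0.4 1.0
  endloop
 endfacet
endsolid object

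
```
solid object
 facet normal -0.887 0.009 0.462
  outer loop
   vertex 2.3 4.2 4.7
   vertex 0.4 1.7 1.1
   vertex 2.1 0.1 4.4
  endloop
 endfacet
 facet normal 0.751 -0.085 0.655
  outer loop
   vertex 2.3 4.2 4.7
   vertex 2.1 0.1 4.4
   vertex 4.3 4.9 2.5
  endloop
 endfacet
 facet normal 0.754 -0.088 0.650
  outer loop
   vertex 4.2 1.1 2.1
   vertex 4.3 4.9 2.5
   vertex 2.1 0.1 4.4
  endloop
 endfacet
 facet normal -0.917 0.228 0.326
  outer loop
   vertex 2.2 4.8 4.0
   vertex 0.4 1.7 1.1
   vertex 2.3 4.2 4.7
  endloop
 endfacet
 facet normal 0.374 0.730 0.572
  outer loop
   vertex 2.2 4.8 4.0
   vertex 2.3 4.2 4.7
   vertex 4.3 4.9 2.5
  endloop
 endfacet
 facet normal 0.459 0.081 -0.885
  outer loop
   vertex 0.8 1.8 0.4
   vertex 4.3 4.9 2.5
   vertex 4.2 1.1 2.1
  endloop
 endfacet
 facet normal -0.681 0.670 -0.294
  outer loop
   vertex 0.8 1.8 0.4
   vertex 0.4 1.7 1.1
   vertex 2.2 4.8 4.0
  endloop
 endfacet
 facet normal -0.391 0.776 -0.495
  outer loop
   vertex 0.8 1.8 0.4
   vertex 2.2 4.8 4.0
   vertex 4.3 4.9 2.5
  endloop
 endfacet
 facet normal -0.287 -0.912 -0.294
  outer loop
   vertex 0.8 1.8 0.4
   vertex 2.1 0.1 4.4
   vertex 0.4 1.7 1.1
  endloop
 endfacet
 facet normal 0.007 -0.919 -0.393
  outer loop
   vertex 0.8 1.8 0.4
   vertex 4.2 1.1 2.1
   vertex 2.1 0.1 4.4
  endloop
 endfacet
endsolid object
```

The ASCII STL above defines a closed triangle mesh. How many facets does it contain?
10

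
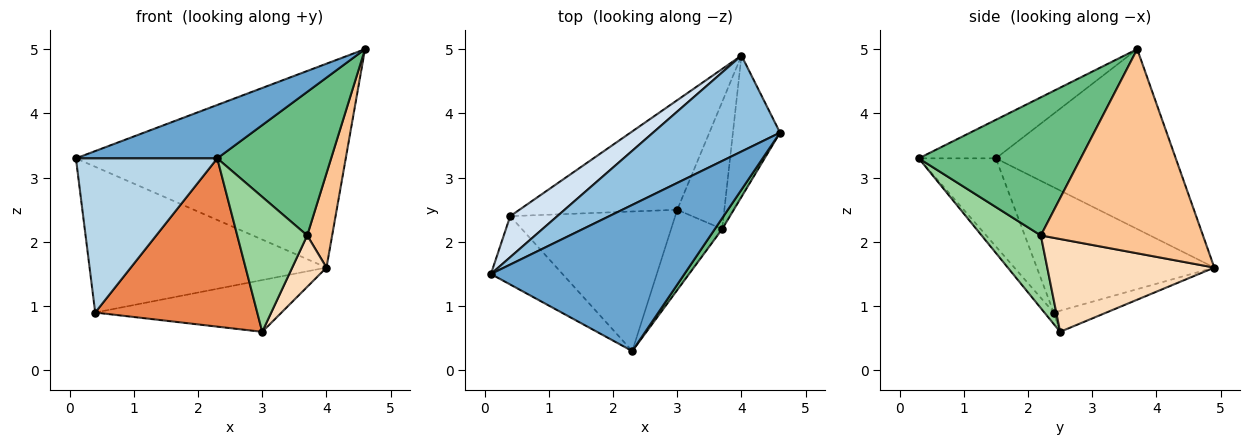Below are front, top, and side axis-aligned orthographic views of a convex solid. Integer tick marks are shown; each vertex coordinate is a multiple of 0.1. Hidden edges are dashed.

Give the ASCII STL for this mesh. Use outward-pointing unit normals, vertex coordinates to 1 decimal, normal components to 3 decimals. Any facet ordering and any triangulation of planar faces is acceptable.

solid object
 facet normal -0.184 -0.337 0.923
  outer loop
   vertex 2.3 0.3 3.3
   vertex 4.6 3.7 5.0
   vertex 0.1 1.5 3.3
  endloop
 endfacet
 facet normal -0.517 0.775 0.365
  outer loop
   vertex 4.0 4.9 1.6
   vertex 0.1 1.5 3.3
   vertex 4.6 3.7 5.0
  endloop
 endfacet
 facet normal -0.446 -0.818 -0.363
  outer loop
   vertex 0.4 2.4 0.9
   vertex 2.3 0.3 3.3
   vertex 0.1 1.5 3.3
  endloop
 endfacet
 facet normal -0.585 0.781 0.220
  outer loop
   vertex 0.4 2.4 0.9
   vertex 0.1 1.5 3.3
   vertex 4.0 4.9 1.6
  endloop
 endfacet
 facet normal -0.044 -0.769 -0.638
  outer loop
   vertex 3.0 2.5 0.6
   vertex 2.3 0.3 3.3
   vertex 0.4 2.4 0.9
  endloop
 endfacet
 facet normal -0.120 0.424 -0.898
  outer loop
   vertex 3.0 2.5 0.6
   vertex 0.4 2.4 0.9
   vertex 4.0 4.9 1.6
  endloop
 endfacet
 facet normal 0.964 -0.148 -0.222
  outer loop
   vertex 3.7 2.2 2.1
   vertex 4.0 4.9 1.6
   vertex 4.6 3.7 5.0
  endloop
 endfacet
 facet normal 0.877 -0.180 -0.445
  outer loop
   vertex 3.7 2.2 2.1
   vertex 3.0 2.5 0.6
   vertex 4.0 4.9 1.6
  endloop
 endfacet
 facet normal 0.817 -0.575 0.044
  outer loop
   vertex 3.7 2.2 2.1
   vertex 4.6 3.7 5.0
   vertex 2.3 0.3 3.3
  endloop
 endfacet
 facet normal 0.588 -0.695 -0.414
  outer loop
   vertex 3.7 2.2 2.1
   vertex 2.3 0.3 3.3
   vertex 3.0 2.5 0.6
  endloop
 endfacet
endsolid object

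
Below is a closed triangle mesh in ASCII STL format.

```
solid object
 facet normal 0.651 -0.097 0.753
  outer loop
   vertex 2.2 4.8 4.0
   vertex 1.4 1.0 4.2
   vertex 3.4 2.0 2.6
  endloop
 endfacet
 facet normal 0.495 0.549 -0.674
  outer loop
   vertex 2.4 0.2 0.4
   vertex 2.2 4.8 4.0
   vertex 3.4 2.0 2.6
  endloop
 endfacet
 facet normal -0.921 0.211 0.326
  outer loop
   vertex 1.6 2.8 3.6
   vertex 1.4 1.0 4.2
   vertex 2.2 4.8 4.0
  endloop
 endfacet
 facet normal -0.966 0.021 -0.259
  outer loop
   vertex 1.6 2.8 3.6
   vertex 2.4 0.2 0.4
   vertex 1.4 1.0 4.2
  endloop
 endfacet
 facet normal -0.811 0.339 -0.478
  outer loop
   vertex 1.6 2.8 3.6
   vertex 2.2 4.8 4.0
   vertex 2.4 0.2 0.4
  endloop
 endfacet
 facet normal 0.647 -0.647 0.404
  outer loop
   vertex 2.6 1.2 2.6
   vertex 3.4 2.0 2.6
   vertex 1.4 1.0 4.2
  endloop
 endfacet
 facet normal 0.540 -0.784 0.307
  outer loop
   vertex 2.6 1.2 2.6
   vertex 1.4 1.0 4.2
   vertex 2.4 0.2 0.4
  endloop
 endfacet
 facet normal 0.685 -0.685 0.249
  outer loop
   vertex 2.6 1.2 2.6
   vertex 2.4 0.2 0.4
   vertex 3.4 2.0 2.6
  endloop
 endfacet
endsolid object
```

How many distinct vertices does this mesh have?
6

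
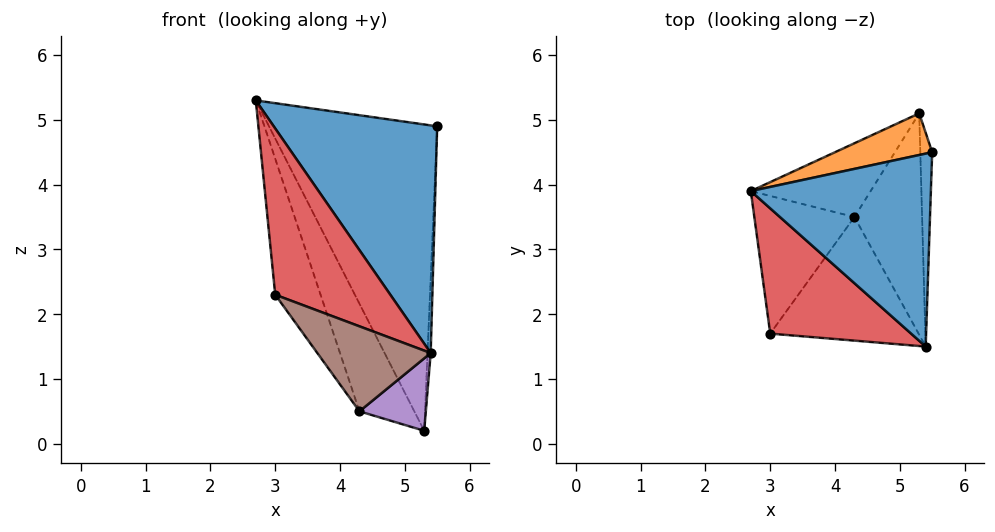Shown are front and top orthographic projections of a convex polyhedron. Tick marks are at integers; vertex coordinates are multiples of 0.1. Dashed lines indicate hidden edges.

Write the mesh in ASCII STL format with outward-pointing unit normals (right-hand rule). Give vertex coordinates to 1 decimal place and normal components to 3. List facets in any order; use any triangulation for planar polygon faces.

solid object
 facet normal 0.248 -0.739 0.626
  outer loop
   vertex 5.4 1.5 1.4
   vertex 5.5 4.5 4.9
   vertex 2.7 3.9 5.3
  endloop
 endfacet
 facet normal -0.190 0.973 0.132
  outer loop
   vertex 5.3 5.1 0.2
   vertex 2.7 3.9 5.3
   vertex 5.5 4.5 4.9
  endloop
 endfacet
 facet normal 0.999 0.014 -0.041
  outer loop
   vertex 5.3 5.1 0.2
   vertex 5.5 4.5 4.9
   vertex 5.4 1.5 1.4
  endloop
 endfacet
 facet normal 0.157 -0.789 0.594
  outer loop
   vertex 3.0 1.7 2.3
   vertex 5.4 1.5 1.4
   vertex 2.7 3.9 5.3
  endloop
 endfacet
 facet normal 0.208 -0.304 -0.930
  outer loop
   vertex 4.3 3.5 0.5
   vertex 5.3 5.1 0.2
   vertex 5.4 1.5 1.4
  endloop
 endfacet
 facet normal -0.336 -0.534 -0.776
  outer loop
   vertex 4.3 3.5 0.5
   vertex 5.4 1.5 1.4
   vertex 3.0 1.7 2.3
  endloop
 endfacet
 facet normal -0.830 0.460 -0.315
  outer loop
   vertex 4.3 3.5 0.5
   vertex 2.7 3.9 5.3
   vertex 5.3 5.1 0.2
  endloop
 endfacet
 facet normal -0.891 0.320 -0.324
  outer loop
   vertex 4.3 3.5 0.5
   vertex 3.0 1.7 2.3
   vertex 2.7 3.9 5.3
  endloop
 endfacet
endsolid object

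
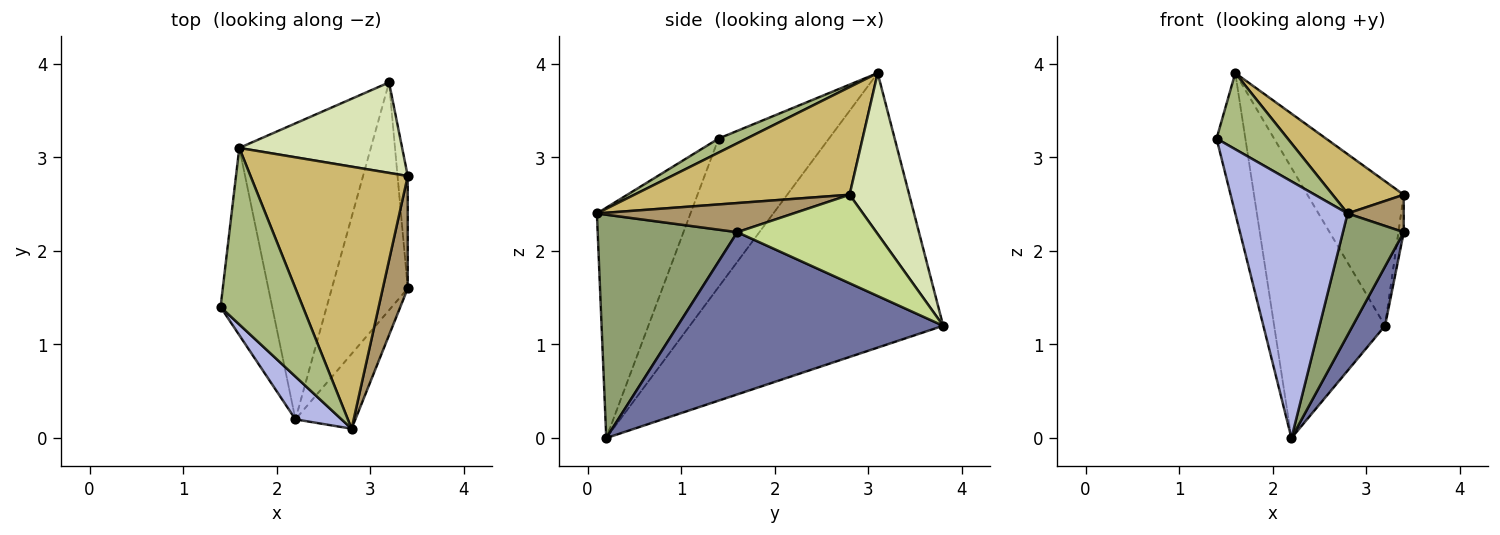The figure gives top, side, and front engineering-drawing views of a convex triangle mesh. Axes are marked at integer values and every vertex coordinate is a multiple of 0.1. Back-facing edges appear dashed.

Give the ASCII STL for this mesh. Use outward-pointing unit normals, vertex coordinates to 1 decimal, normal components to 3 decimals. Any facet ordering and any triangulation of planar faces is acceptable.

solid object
 facet normal 0.900 -0.110 -0.421
  outer loop
   vertex 2.2 0.2 0.0
   vertex 3.2 3.8 1.2
   vertex 3.4 1.6 2.2
  endloop
 endfacet
 facet normal -0.917 0.239 -0.319
  outer loop
   vertex 1.6 3.1 3.9
   vertex 2.2 0.2 0.0
   vertex 1.4 1.4 3.2
  endloop
 endfacet
 facet normal -0.839 0.367 -0.402
  outer loop
   vertex 1.6 3.1 3.9
   vertex 3.2 3.8 1.2
   vertex 2.2 0.2 0.0
  endloop
 endfacet
 facet normal -0.635 -0.762 0.127
  outer loop
   vertex 2.8 0.1 2.4
   vertex 1.4 1.4 3.2
   vertex 2.2 0.2 0.0
  endloop
 endfacet
 facet normal 0.890 -0.388 -0.239
  outer loop
   vertex 2.8 0.1 2.4
   vertex 2.2 0.2 0.0
   vertex 3.4 1.6 2.2
  endloop
 endfacet
 facet normal 0.155 -0.392 0.907
  outer loop
   vertex 2.8 0.1 2.4
   vertex 1.6 3.1 3.9
   vertex 1.4 1.4 3.2
  endloop
 endfacet
 facet normal 0.993 0.038 -0.115
  outer loop
   vertex 3.4 2.8 2.6
   vertex 3.4 1.6 2.2
   vertex 3.2 3.8 1.2
  endloop
 endfacet
 facet normal 0.464 0.751 0.470
  outer loop
   vertex 3.4 2.8 2.6
   vertex 3.2 3.8 1.2
   vertex 1.6 3.1 3.9
  endloop
 endfacet
 facet normal 0.742 -0.212 0.636
  outer loop
   vertex 3.4 2.8 2.6
   vertex 2.8 0.1 2.4
   vertex 3.4 1.6 2.2
  endloop
 endfacet
 facet normal 0.555 -0.183 0.811
  outer loop
   vertex 3.4 2.8 2.6
   vertex 1.6 3.1 3.9
   vertex 2.8 0.1 2.4
  endloop
 endfacet
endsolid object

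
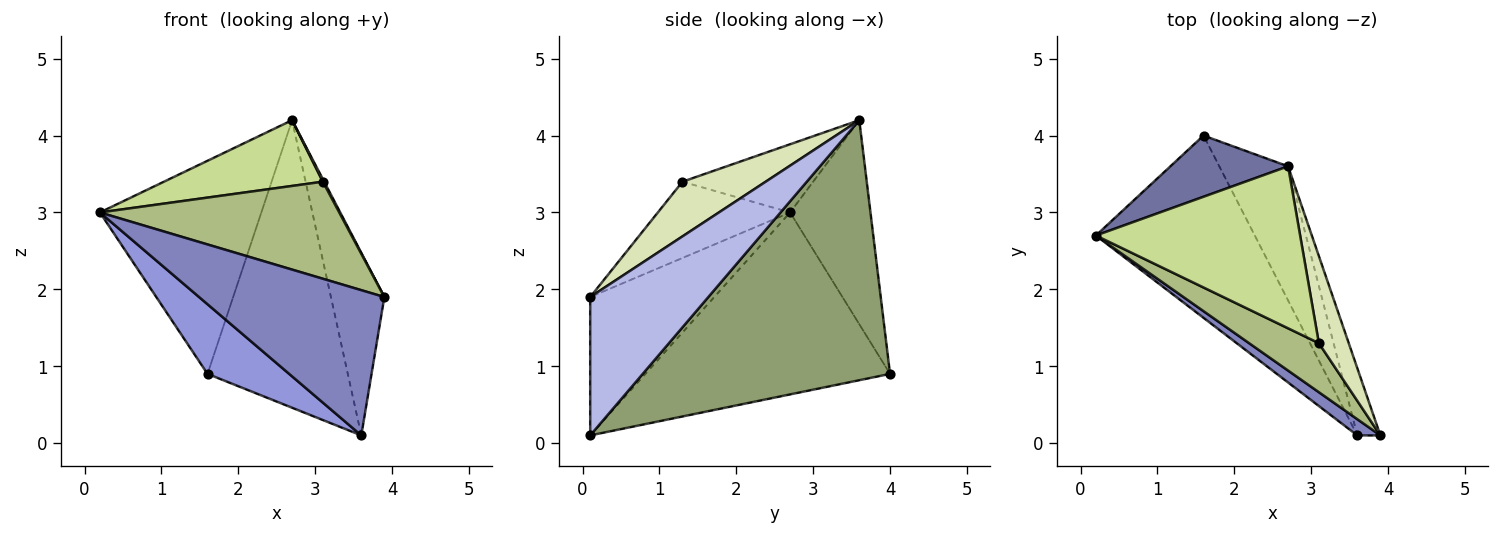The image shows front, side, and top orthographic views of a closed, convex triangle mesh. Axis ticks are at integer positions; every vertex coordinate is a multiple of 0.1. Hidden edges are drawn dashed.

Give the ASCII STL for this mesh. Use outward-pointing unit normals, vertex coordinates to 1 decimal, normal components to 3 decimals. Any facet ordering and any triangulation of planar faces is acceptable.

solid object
 facet normal -0.432 0.867 0.249
  outer loop
   vertex 1.6 4.0 0.9
   vertex 0.2 2.7 3.0
   vertex 2.7 3.6 4.2
  endloop
 endfacet
 facet normal -0.554 -0.827 0.092
  outer loop
   vertex 3.6 0.1 0.1
   vertex 3.9 0.1 1.9
   vertex 0.2 2.7 3.0
  endloop
 endfacet
 facet normal -0.731 -0.244 -0.638
  outer loop
   vertex 3.6 0.1 0.1
   vertex 0.2 2.7 3.0
   vertex 1.6 4.0 0.9
  endloop
 endfacet
 facet normal 0.901 0.407 -0.150
  outer loop
   vertex 3.6 0.1 0.1
   vertex 2.7 3.6 4.2
   vertex 3.9 0.1 1.9
  endloop
 endfacet
 facet normal 0.848 0.481 -0.224
  outer loop
   vertex 3.6 0.1 0.1
   vertex 1.6 4.0 0.9
   vertex 2.7 3.6 4.2
  endloop
 endfacet
 facet normal -0.442 -0.800 0.405
  outer loop
   vertex 3.1 1.3 3.4
   vertex 0.2 2.7 3.0
   vertex 3.9 0.1 1.9
  endloop
 endfacet
 facet normal -0.296 -0.359 0.885
  outer loop
   vertex 3.1 1.3 3.4
   vertex 2.7 3.6 4.2
   vertex 0.2 2.7 3.0
  endloop
 endfacet
 facet normal 0.878 -0.014 0.479
  outer loop
   vertex 3.1 1.3 3.4
   vertex 3.9 0.1 1.9
   vertex 2.7 3.6 4.2
  endloop
 endfacet
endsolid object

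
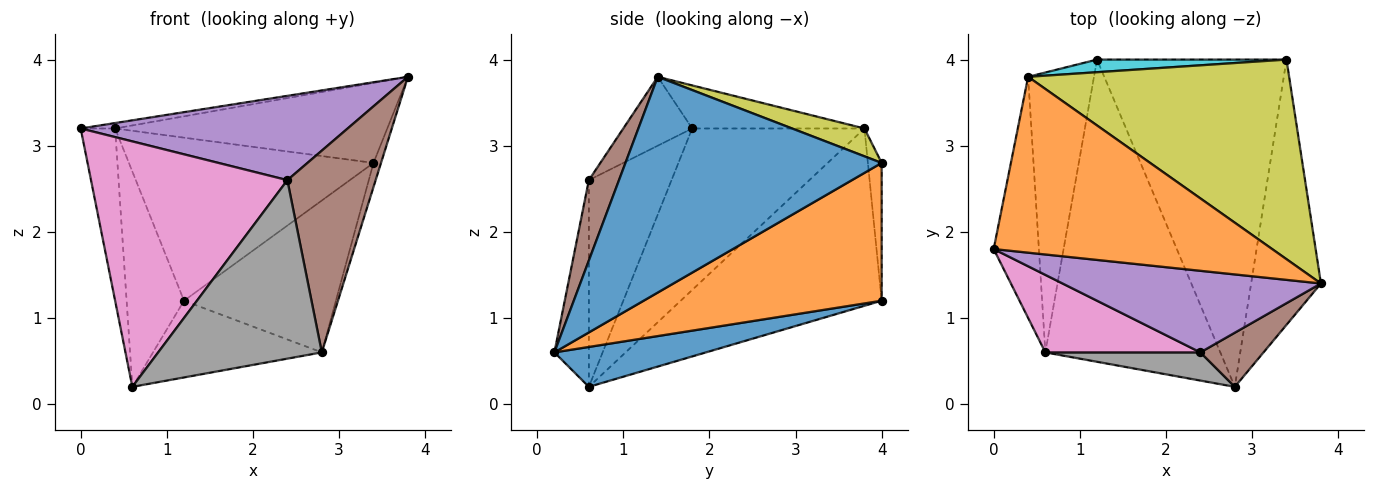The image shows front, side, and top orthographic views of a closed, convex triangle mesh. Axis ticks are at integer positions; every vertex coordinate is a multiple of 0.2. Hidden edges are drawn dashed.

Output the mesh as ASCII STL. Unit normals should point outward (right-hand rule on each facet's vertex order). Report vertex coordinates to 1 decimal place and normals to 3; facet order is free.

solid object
 facet normal 0.216 0.240 -0.946
  outer loop
   vertex 0.6 0.6 0.2
   vertex 1.2 4.0 1.2
   vertex 2.8 0.2 0.6
  endloop
 endfacet
 facet normal -0.153 0.031 0.988
  outer loop
   vertex 0.4 3.8 3.2
   vertex 0.0 1.8 3.2
   vertex 3.8 1.4 3.8
  endloop
 endfacet
 facet normal -0.946 0.189 -0.265
  outer loop
   vertex 0.4 3.8 3.2
   vertex 0.6 0.6 0.2
   vertex 0.0 1.8 3.2
  endloop
 endfacet
 facet normal -0.906 0.259 -0.336
  outer loop
   vertex 0.4 3.8 3.2
   vertex 1.2 4.0 1.2
   vertex 0.6 0.6 0.2
  endloop
 endfacet
 facet normal -0.182 -0.707 0.684
  outer loop
   vertex 2.4 0.6 2.6
   vertex 3.8 1.4 3.8
   vertex 0.0 1.8 3.2
  endloop
 endfacet
 facet normal 0.313 -0.917 0.246
  outer loop
   vertex 2.4 0.6 2.6
   vertex 2.8 0.2 0.6
   vertex 3.8 1.4 3.8
  endloop
 endfacet
 facet normal -0.373 -0.885 0.279
  outer loop
   vertex 2.4 0.6 2.6
   vertex 0.0 1.8 3.2
   vertex 0.6 0.6 0.2
  endloop
 endfacet
 facet normal -0.204 -0.967 0.153
  outer loop
   vertex 2.4 0.6 2.6
   vertex 0.6 0.6 0.2
   vertex 2.8 0.2 0.6
  endloop
 endfacet
 facet normal 0.098 0.370 0.924
  outer loop
   vertex 3.4 4.0 2.8
   vertex 0.4 3.8 3.2
   vertex 3.8 1.4 3.8
  endloop
 endfacet
 facet normal -0.056 0.995 0.077
  outer loop
   vertex 3.4 4.0 2.8
   vertex 1.2 4.0 1.2
   vertex 0.4 3.8 3.2
  endloop
 endfacet
 facet normal 0.951 0.028 -0.308
  outer loop
   vertex 3.4 4.0 2.8
   vertex 3.8 1.4 3.8
   vertex 2.8 0.2 0.6
  endloop
 endfacet
 facet normal 0.551 0.351 -0.757
  outer loop
   vertex 3.4 4.0 2.8
   vertex 2.8 0.2 0.6
   vertex 1.2 4.0 1.2
  endloop
 endfacet
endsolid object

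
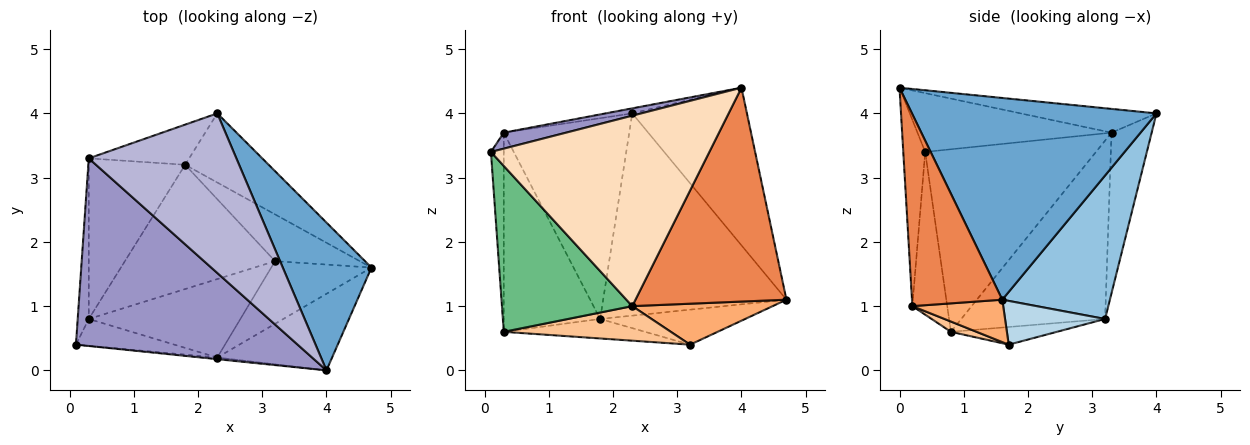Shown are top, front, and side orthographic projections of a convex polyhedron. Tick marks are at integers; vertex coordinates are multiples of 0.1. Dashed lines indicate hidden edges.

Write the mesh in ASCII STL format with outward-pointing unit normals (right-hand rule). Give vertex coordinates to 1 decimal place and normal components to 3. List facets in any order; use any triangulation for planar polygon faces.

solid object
 facet normal 0.841 0.394 0.370
  outer loop
   vertex 4.0 0.0 4.4
   vertex 4.7 1.6 1.1
   vertex 2.3 4.0 4.0
  endloop
 endfacet
 facet normal 0.486 0.827 -0.283
  outer loop
   vertex 1.8 3.2 0.8
   vertex 2.3 4.0 4.0
   vertex 4.7 1.6 1.1
  endloop
 endfacet
 facet normal 0.382 0.554 -0.740
  outer loop
   vertex 3.2 1.7 0.4
   vertex 1.8 3.2 0.8
   vertex 4.7 1.6 1.1
  endloop
 endfacet
 facet normal -0.115 0.154 -0.981
  outer loop
   vertex 3.2 1.7 0.4
   vertex 0.3 0.8 0.6
   vertex 1.8 3.2 0.8
  endloop
 endfacet
 facet normal 0.491 -0.820 -0.294
  outer loop
   vertex 2.3 0.2 1.0
   vertex 4.7 1.6 1.1
   vertex 4.0 0.0 4.4
  endloop
 endfacet
 facet normal 0.334 -0.516 -0.789
  outer loop
   vertex 2.3 0.2 1.0
   vertex 3.2 1.7 0.4
   vertex 4.7 1.6 1.1
  endloop
 endfacet
 facet normal 0.062 -0.402 -0.913
  outer loop
   vertex 2.3 0.2 1.0
   vertex 0.3 0.8 0.6
   vertex 3.2 1.7 0.4
  endloop
 endfacet
 facet normal -0.100 -0.995 -0.009
  outer loop
   vertex 2.3 0.2 1.0
   vertex 4.0 0.0 4.4
   vertex 0.1 0.4 3.4
  endloop
 endfacet
 facet normal -0.255 -0.954 -0.155
  outer loop
   vertex 2.3 0.2 1.0
   vertex 0.1 0.4 3.4
   vertex 0.3 0.8 0.6
  endloop
 endfacet
 facet normal -0.299 0.936 -0.187
  outer loop
   vertex 0.3 3.3 3.7
   vertex 2.3 4.0 4.0
   vertex 1.8 3.2 0.8
  endloop
 endfacet
 facet normal -0.758 0.508 -0.410
  outer loop
   vertex 0.3 3.3 3.7
   vertex 1.8 3.2 0.8
   vertex 0.3 0.8 0.6
  endloop
 endfacet
 facet normal -0.995 0.075 -0.060
  outer loop
   vertex 0.3 3.3 3.7
   vertex 0.3 0.8 0.6
   vertex 0.1 0.4 3.4
  endloop
 endfacet
 facet normal -0.255 -0.082 0.963
  outer loop
   vertex 0.3 3.3 3.7
   vertex 0.1 0.4 3.4
   vertex 4.0 0.0 4.4
  endloop
 endfacet
 facet normal -0.159 0.031 0.987
  outer loop
   vertex 0.3 3.3 3.7
   vertex 4.0 0.0 4.4
   vertex 2.3 4.0 4.0
  endloop
 endfacet
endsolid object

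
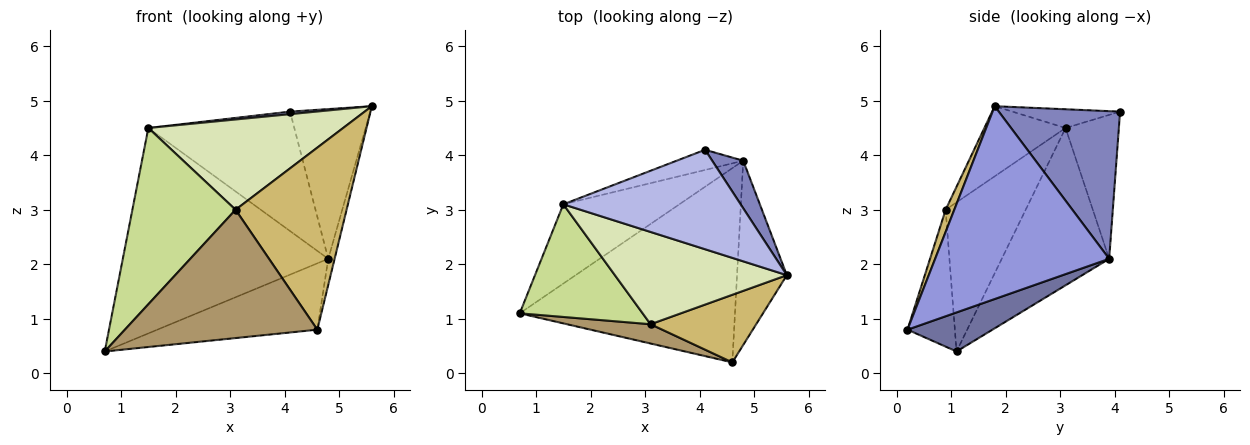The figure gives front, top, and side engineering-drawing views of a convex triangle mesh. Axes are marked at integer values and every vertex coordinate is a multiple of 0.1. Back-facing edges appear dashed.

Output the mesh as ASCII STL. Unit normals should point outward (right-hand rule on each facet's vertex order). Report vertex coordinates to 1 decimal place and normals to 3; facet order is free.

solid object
 facet normal 0.169 0.319 -0.933
  outer loop
   vertex 4.8 3.9 2.1
   vertex 4.6 0.2 0.8
   vertex 0.7 1.1 0.4
  endloop
 endfacet
 facet normal 0.822 0.543 0.173
  outer loop
   vertex 4.8 3.9 2.1
   vertex 4.1 4.1 4.8
   vertex 5.6 1.8 4.9
  endloop
 endfacet
 facet normal 0.968 0.035 -0.250
  outer loop
   vertex 4.8 3.9 2.1
   vertex 5.6 1.8 4.9
   vertex 4.6 0.2 0.8
  endloop
 endfacet
 facet normal -0.105 -0.025 0.994
  outer loop
   vertex 1.5 3.1 4.5
   vertex 5.6 1.8 4.9
   vertex 4.1 4.1 4.8
  endloop
 endfacet
 facet normal -0.439 0.838 -0.323
  outer loop
   vertex 1.5 3.1 4.5
   vertex 4.8 3.9 2.1
   vertex 0.7 1.1 0.4
  endloop
 endfacet
 facet normal -0.339 0.928 -0.157
  outer loop
   vertex 1.5 3.1 4.5
   vertex 4.1 4.1 4.8
   vertex 4.8 3.9 2.1
  endloop
 endfacet
 facet normal -0.547 -0.705 0.451
  outer loop
   vertex 3.1 0.9 3.0
   vertex 1.5 3.1 4.5
   vertex 0.7 1.1 0.4
  endloop
 endfacet
 facet normal -0.280 -0.671 0.686
  outer loop
   vertex 3.1 0.9 3.0
   vertex 5.6 1.8 4.9
   vertex 1.5 3.1 4.5
  endloop
 endfacet
 facet normal -0.237 -0.961 0.144
  outer loop
   vertex 3.1 0.9 3.0
   vertex 0.7 1.1 0.4
   vertex 4.6 0.2 0.8
  endloop
 endfacet
 facet normal 0.073 -0.935 0.347
  outer loop
   vertex 3.1 0.9 3.0
   vertex 4.6 0.2 0.8
   vertex 5.6 1.8 4.9
  endloop
 endfacet
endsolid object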